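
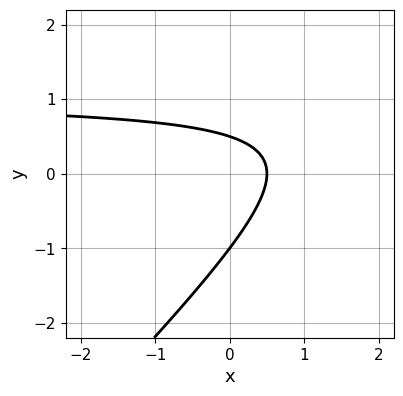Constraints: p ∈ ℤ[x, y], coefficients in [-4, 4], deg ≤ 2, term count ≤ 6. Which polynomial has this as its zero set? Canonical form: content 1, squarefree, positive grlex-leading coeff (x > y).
First, degree: a generic line meets the curve in up to 2 points, so deg p = 2.
Then, against the integer gridlines: it meets the y-axis at y = -1 (among the integer gridlines).
Finally, these observations pin down the coefficients.

2*x*y - 2*y^2 - 2*x - y + 1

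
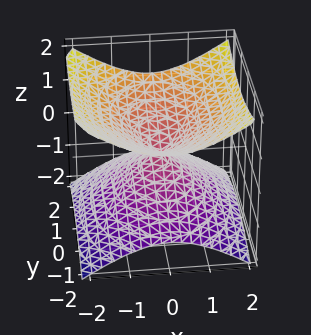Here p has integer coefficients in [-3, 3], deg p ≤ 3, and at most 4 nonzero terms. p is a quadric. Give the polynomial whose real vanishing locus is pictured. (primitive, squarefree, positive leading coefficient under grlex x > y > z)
2*x^2 + y^2 - 3*z^2

(a) deg p = 2.
(b) Symmetries: the y ↦ −y reflection is a symmetry, so y appears only in even powers; the x ↦ −x reflection is a symmetry, so x appears only in even powers; it's symmetric under z → −z, forcing even powers of z.
(c) Reading off the gridlines: it crosses the z-axis at the gridline z = 0; one x-axis crossing is at x = 0.
(d) Solving for integer coefficients yields p as stated.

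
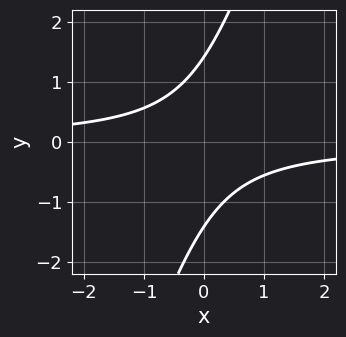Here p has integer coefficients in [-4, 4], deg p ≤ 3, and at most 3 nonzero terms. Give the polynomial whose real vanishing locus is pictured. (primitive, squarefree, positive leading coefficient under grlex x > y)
1. deg p = 2. No degree-1 curve has this shape.
2. Reading off the gridlines: it misses every integer gridline on the x-axis.
3. Together with the visible shape, these determine p as stated.

3*x*y - y^2 + 2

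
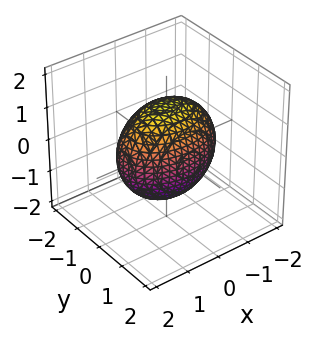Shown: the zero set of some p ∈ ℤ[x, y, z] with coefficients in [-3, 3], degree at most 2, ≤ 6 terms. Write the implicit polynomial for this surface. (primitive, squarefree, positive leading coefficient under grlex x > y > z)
1. Degree: bounded and convex; a quadric, so deg p = 2.
2. Symmetries: the z ↦ −z reflection is a symmetry, so z appears only in even powers; it's symmetric under y → −y, forcing even powers of y; it's symmetric under x → −x, forcing even powers of x.
3. From the axis intercepts and sections: the y-axis gridline crossings are at y ∈ {-1, 1}.
4. Putting this together gives p.

x^2 + 2*y^2 + z^2 - 2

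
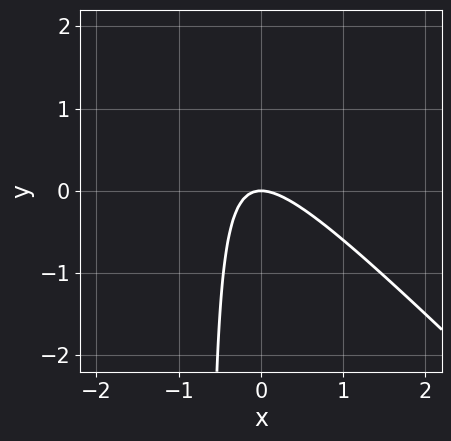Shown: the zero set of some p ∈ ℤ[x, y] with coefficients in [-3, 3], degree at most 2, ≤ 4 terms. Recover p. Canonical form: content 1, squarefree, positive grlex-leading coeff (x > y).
3*x^2 + 3*x*y + 2*y

First, the degree is 2 — the shape is more complex than any degree-1 curve.
Then, reading off the gridlines: one x-axis crossing is at x = 0; it crosses the y-axis at the gridline y = 0.
Finally, putting this together gives p.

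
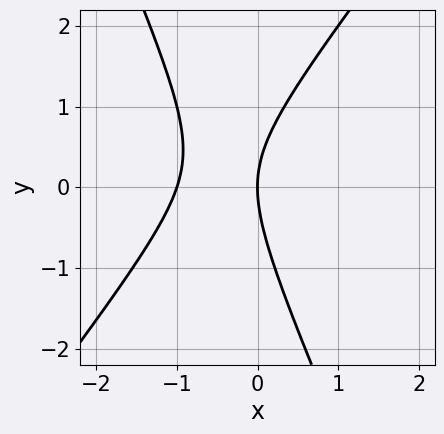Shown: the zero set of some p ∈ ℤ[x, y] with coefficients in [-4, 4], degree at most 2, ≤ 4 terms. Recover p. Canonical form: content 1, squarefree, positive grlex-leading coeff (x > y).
deg p = 2. The shape is more complex than any degree-1 curve.
From the axis intercepts and sections: it meets the y-axis at y = 0 (among the integer gridlines); the x-axis gridline crossings are at x ∈ {-1, 0}.
Assembling these constraints gives the stated polynomial.

3*x^2 - x*y - y^2 + 3*x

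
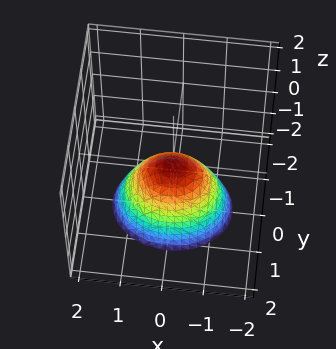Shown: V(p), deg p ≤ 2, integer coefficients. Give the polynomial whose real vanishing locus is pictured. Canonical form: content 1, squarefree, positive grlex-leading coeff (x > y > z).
First, degree: a paraboloid; a quadric, so deg p = 2.
Then, symmetries: it's symmetric under y → −y, forcing even powers of y; it's symmetric under x → −x, forcing even powers of x.
Next, from the visible intercepts: one z-axis crossing is at z = 0; it meets the x-axis at x = 0 (among the integer gridlines); one y-axis crossing is at y = 0.
Finally, the integer polynomial consistent with all of this is the stated p.

2*x^2 + 3*y^2 + 2*z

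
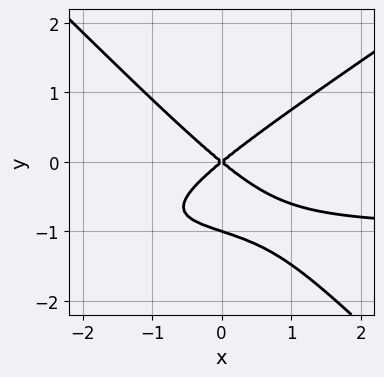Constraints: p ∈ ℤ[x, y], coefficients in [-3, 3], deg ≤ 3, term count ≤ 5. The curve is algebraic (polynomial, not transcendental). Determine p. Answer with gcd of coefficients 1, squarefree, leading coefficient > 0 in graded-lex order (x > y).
2*x^2*y - x*y^2 - 3*y^3 + 2*x^2 - 3*y^2

deg p = 3. The shape is more complex than any degree-2 curve.
From the visible intercepts: it crosses the x-axis at the gridline x = 0; among the integer gridlines, it crosses the y-axis at y ∈ {-1, 0}.
Assembling these constraints gives the stated polynomial.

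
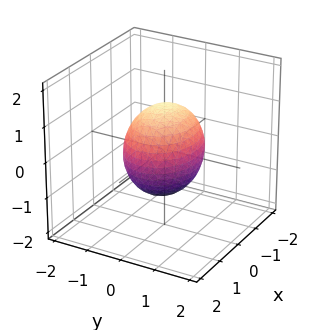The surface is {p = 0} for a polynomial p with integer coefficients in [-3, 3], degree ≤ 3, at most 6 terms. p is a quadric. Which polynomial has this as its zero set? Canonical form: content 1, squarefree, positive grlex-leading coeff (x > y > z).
2*x^2 + 3*y^2 + 2*z^2 - 3

Degree: a closed, bounded, convex surface; a quadric, so deg p = 2.
Symmetries: it's symmetric under x → −x, forcing even powers of x; it's symmetric under z → −z, forcing even powers of z; the y ↦ −y reflection is a symmetry, so y appears only in even powers.
From the visible intercepts: among the integer gridlines, it crosses the y-axis at y ∈ {-1, 1}.
Matching integer coefficients to the picture gives p.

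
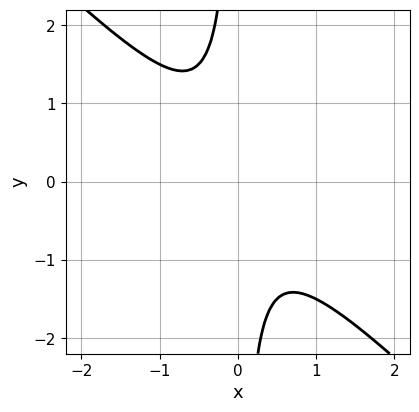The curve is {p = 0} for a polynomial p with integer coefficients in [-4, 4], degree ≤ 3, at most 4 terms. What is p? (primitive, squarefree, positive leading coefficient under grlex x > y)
1. deg p = 2.
2. Observable constraints: it misses every integer gridline on the x-axis; it misses every integer gridline on the y-axis.
3. Fitting integer coefficients to these (and the overall shape) gives p.

2*x^2 + 2*x*y + 1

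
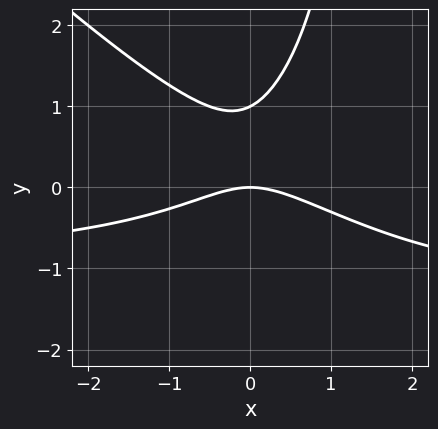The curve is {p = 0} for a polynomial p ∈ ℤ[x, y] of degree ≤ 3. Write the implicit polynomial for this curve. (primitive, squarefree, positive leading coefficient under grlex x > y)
x^2*y + x*y^2 + x^2 - 2*y^2 + 2*y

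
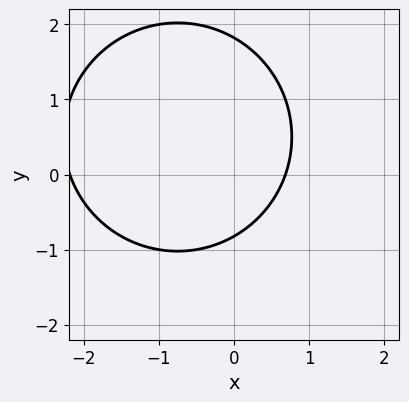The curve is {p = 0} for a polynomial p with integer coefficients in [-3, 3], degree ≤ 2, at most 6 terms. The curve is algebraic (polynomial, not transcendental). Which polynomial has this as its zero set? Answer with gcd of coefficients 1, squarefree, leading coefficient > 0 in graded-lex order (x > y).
2*x^2 + 2*y^2 + 3*x - 2*y - 3

1. Degree: the shape is more complex than any degree-1 curve, so deg p = 2.
2. The integer polynomial consistent with all of this is the stated p.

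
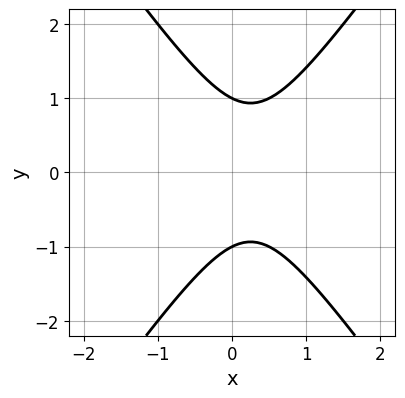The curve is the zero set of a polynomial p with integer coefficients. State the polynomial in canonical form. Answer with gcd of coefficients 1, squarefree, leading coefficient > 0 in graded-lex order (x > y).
First, degree: the shape is more complex than any degree-1 curve, so deg p = 2.
Next, symmetries: mirror symmetry y ↦ −y ⇒ only even powers of y.
Then, from the visible intercepts: it misses every integer gridline on the x-axis; the y-axis gridline crossings are at y ∈ {-1, 1}.
Finally, fitting integer coefficients to these (and the overall shape) gives p.

2*x^2 - y^2 - x + 1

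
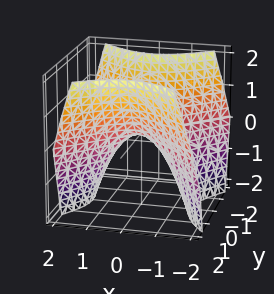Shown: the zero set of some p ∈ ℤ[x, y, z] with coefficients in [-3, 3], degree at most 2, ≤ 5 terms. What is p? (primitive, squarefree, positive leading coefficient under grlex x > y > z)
x^2 - y^2 + z

First, degree: a saddle surface; a quadric, so deg p = 2.
Next, symmetries: the x ↦ −x reflection is a symmetry, so x appears only in even powers; the y ↦ −y reflection is a symmetry, so y appears only in even powers.
Next, reading off the gridlines: one x-axis crossing is at x = 0; it meets the z-axis at z = 0 (among the integer gridlines); it meets the y-axis at y = 0 (among the integer gridlines).
Finally, the integer polynomial consistent with all of this is the stated p.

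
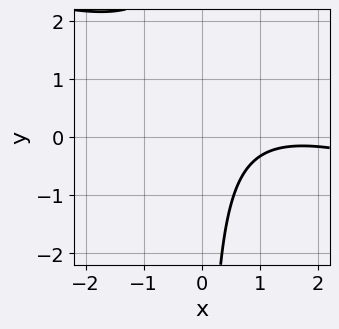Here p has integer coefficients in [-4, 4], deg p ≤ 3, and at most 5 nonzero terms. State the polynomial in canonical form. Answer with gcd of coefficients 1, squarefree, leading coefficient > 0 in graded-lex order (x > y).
x^2 + 3*x*y - 3*x + 3

First, the degree is 2 — no degree-1 curve has this shape.
Then, against the integer gridlines: the curve avoids every integer y-axis point in the box; no x-intercept at any integer in the box.
Finally, putting this together gives p.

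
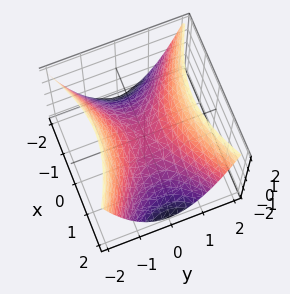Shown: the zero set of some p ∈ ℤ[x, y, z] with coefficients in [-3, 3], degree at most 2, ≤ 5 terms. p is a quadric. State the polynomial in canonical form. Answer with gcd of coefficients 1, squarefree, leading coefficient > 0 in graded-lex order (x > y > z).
x^2 - 2*y^2 + 2*z

First, deg p = 2. A hyperbolic paraboloid; a quadric.
Then, symmetries: mirror symmetry y ↦ −y ⇒ only even powers of y; the x ↦ −x reflection is a symmetry, so x appears only in even powers.
Next, observable constraints: it meets the x-axis at x = 0 (among the integer gridlines); it crosses the z-axis at the gridline z = 0; it crosses the y-axis at the gridline y = 0.
Finally, solving for integer coefficients yields p as stated.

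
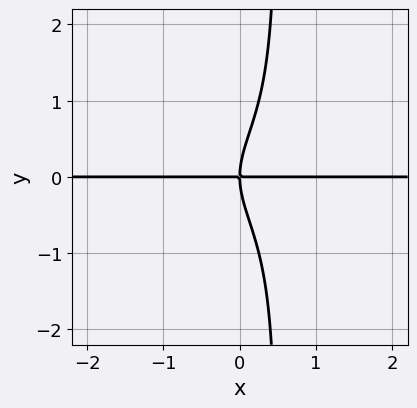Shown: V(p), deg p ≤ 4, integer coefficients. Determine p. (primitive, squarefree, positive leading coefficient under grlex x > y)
2*x*y^3 - y^3 + 2*x*y

1. Degree: the shape is more complex than any degree-3 curve, so deg p = 4.
2. From the visible intercepts: every point of the x-axis in the box is on the curve; it meets the y-axis at y = 0 (among the integer gridlines).
3. Matching integer coefficients to the picture gives p.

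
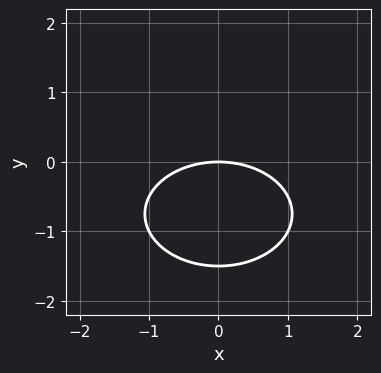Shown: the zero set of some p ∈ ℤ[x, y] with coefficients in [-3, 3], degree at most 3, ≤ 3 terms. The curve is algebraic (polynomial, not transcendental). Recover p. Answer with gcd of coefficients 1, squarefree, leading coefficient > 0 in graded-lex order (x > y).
The degree is 2 — no degree-1 curve has this shape.
Symmetries: mirror symmetry x ↦ −x ⇒ only even powers of x.
Reading off the gridlines: it crosses the y-axis at the gridline y = 0; it crosses the x-axis at the gridline x = 0.
Together with the visible shape, these determine p as stated.

x^2 + 2*y^2 + 3*y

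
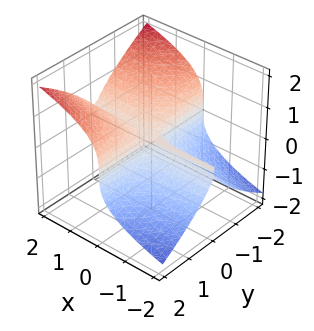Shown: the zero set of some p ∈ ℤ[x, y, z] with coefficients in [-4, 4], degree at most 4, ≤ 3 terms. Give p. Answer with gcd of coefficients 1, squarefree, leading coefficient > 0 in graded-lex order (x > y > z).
2*x*y^2 - 3*z^3 + z^2

(a) deg p = 3. No degree-2 surface has this shape.
(b) Observable constraints: every point of the x-axis in the box is on the surface; the visible y-axis segment lies entirely on the surface.
(c) The integer polynomial consistent with all of this is the stated p.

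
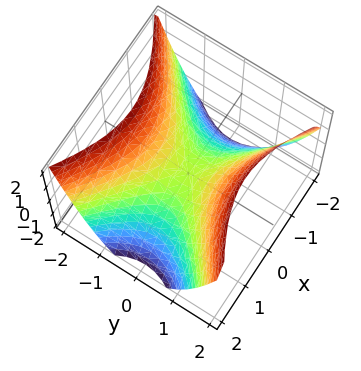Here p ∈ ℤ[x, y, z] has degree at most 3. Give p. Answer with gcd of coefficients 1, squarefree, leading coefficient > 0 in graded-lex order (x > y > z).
2*x^2 - 3*y^2 + 3*z

Degree: a saddle surface; a quadric, so deg p = 2.
Symmetries: the y ↦ −y reflection is a symmetry, so y appears only in even powers; it's symmetric under x → −x, forcing even powers of x.
Reading off the gridlines: one z-axis crossing is at z = 0; one x-axis crossing is at x = 0; one y-axis crossing is at y = 0.
Assembling these constraints gives the stated polynomial.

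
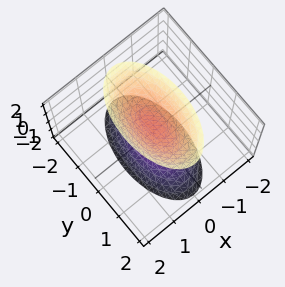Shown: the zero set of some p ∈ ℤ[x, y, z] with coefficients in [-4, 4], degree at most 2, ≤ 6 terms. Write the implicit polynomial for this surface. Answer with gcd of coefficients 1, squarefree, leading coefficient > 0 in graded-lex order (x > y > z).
3*x^2 + y^2 - z^2 + 1

First, there are 2 components.
Next, the degree is 2 — two sheets facing apart; a quadric.
Next, symmetries: mirror symmetry x ↦ −x ⇒ only even powers of x; it's symmetric under z → −z, forcing even powers of z; it's symmetric under y → −y, forcing even powers of y.
Next, against the integer gridlines: no x-intercept at any integer in the box; the surface avoids every integer y-axis point in the box; among the integer gridlines, it crosses the z-axis at z ∈ {-1, 1}.
Finally, matching integer coefficients to the picture gives p.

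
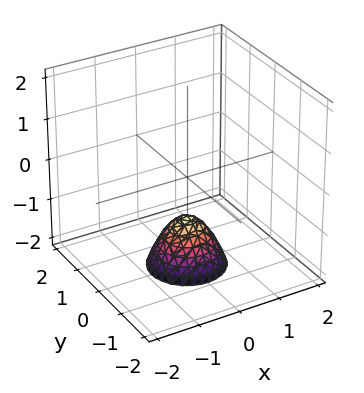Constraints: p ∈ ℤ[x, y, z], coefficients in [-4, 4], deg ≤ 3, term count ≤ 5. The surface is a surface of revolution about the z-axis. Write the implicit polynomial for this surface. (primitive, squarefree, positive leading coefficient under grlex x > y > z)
First, deg p = 2.
Next, symmetries: rotational symmetry about the z-axis ⇒ p depends on x, y only through x² + y².
Then, from the visible intercepts: one z-axis crossing is at z = -1; the surface avoids every integer y-axis point in the box; no x-intercept at any integer in the box.
Finally, the integer polynomial consistent with all of this is the stated p.

3*x^2 + 3*y^2 + 2*z + 2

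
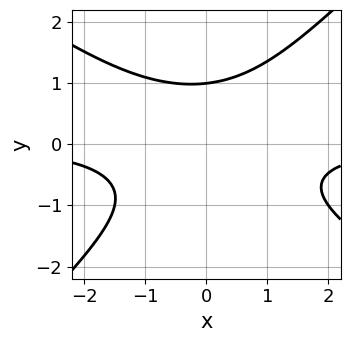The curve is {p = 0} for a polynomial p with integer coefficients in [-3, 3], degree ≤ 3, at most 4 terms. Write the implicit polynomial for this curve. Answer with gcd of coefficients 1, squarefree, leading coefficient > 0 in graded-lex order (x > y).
2*x^2*y + x*y^2 - 3*y^3 + 3

First, degree: a generic line meets the curve in up to 3 points, so deg p = 3.
Next, from the visible intercepts: it crosses the y-axis at the gridline y = 1; it misses every integer gridline on the x-axis.
Finally, solving for integer coefficients yields p as stated.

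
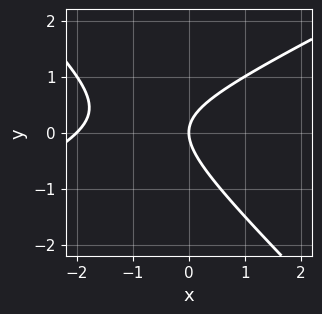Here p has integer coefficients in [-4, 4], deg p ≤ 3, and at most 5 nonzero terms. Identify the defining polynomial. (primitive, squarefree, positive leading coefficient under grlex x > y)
First, degree: a generic line meets the curve in up to 2 points, so deg p = 2.
Then, from the visible intercepts: it meets the y-axis at y = 0 (among the integer gridlines); among the integer gridlines, it crosses the x-axis at x ∈ {-2, 0}.
Finally, assembling these constraints gives the stated polynomial.

x^2 - x*y - 2*y^2 + 2*x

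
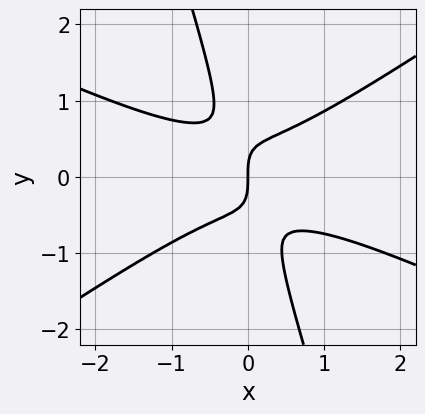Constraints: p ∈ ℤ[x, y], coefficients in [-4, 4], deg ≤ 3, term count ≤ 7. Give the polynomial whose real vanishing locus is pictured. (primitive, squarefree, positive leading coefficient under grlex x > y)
x^3 + x^2*y - 3*x*y^2 - y^3 + x

(a) deg p = 3.
(b) Checking where it meets the axes: it meets the y-axis at y = 0 (among the integer gridlines); it crosses the x-axis at the gridline x = 0.
(c) The integer polynomial consistent with all of this is the stated p.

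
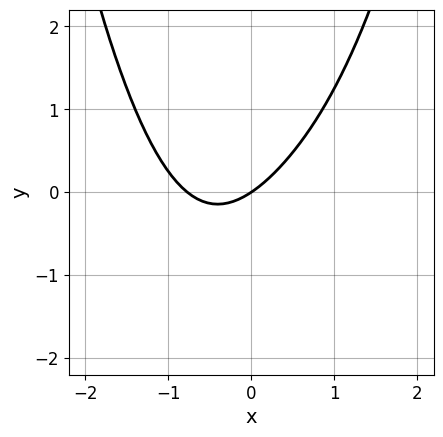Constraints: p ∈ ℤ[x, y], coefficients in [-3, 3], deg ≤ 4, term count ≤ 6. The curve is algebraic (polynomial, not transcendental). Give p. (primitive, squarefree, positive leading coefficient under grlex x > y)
(a) Degree: a generic line meets the curve in up to 4 points, so deg p = 4.
(b) From the axis intercepts and sections: it meets the y-axis at y = 0 (among the integer gridlines); it meets the x-axis at x = 0 (among the integer gridlines).
(c) Fitting integer coefficients to these (and the overall shape) gives p.

x^4 - x^2*y + 2*x^2 + 2*x - 3*y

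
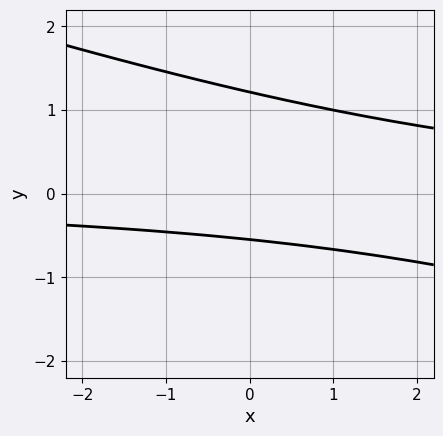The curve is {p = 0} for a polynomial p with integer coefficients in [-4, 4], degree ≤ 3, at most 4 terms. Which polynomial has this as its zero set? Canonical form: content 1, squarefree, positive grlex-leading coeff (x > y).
x*y + 3*y^2 - 2*y - 2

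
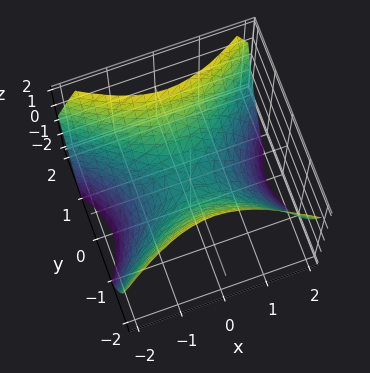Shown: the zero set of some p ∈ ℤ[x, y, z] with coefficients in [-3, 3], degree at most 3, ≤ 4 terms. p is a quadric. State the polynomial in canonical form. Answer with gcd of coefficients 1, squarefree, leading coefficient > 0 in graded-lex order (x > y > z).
First, deg p = 2. A saddle surface; a quadric.
Next, symmetries: the y ↦ −y reflection is a symmetry, so y appears only in even powers; it's symmetric under x → −x, forcing even powers of x.
Next, reading off the gridlines: one x-axis crossing is at x = 0; one z-axis crossing is at z = 0; one y-axis crossing is at y = 0.
Finally, fitting integer coefficients to these (and the overall shape) gives p.

2*x^2 - 3*y^2 + 3*z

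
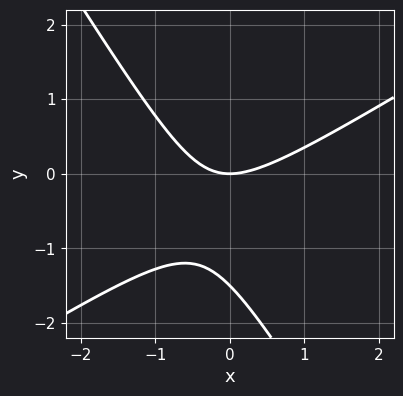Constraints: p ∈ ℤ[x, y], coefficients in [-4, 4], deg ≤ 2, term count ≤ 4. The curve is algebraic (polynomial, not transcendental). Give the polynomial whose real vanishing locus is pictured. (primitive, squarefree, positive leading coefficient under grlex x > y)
2*x^2 - 2*x*y - 2*y^2 - 3*y

1. deg p = 2. A generic line meets the curve in up to 2 points.
2. Observable constraints: it crosses the x-axis at the gridline x = 0; one y-axis crossing is at y = 0.
3. The integer polynomial consistent with all of this is the stated p.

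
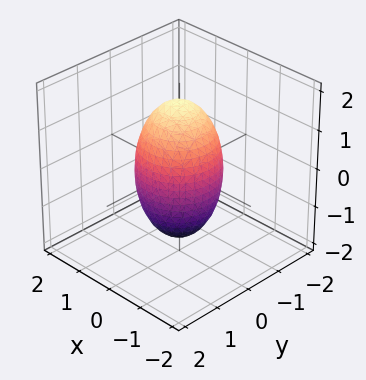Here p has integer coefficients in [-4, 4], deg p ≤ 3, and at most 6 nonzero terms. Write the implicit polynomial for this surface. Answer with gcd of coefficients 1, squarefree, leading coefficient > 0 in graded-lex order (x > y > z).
3*x^2 + 3*y^2 + z^2 - 3

1. The degree is 2 — a closed, bounded, convex surface; a quadric.
2. Symmetries: the surface is invariant under rotation about z: p = q(x² + y², z); the z ↦ −z reflection is a symmetry, so z appears only in even powers.
3. Reading off the gridlines: a circular section at z = 0 has radius exactly 1; the x-axis gridline crossings are at x ∈ {-1, 1}; among the integer gridlines, it crosses the y-axis at y ∈ {-1, 1}.
4. Putting this together gives p.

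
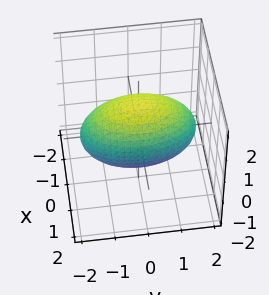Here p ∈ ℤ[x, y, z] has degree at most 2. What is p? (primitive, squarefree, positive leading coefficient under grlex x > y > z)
3*x^2 + y^2 + 2*z^2 - 3

1. Degree: a closed, bounded, convex surface; a quadric, so deg p = 2.
2. Symmetries: mirror symmetry y ↦ −y ⇒ only even powers of y; it's symmetric under z → −z, forcing even powers of z; it's symmetric under x → −x, forcing even powers of x.
3. Reading off the gridlines: the x-axis gridline crossings are at x ∈ {-1, 1}.
4. The integer polynomial consistent with all of this is the stated p.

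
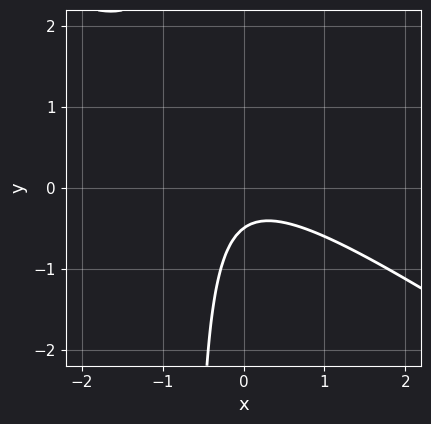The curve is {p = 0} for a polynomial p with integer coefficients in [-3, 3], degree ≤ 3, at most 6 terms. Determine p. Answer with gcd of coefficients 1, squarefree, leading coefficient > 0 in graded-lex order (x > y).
2*x^2 + 3*x*y + 2*y + 1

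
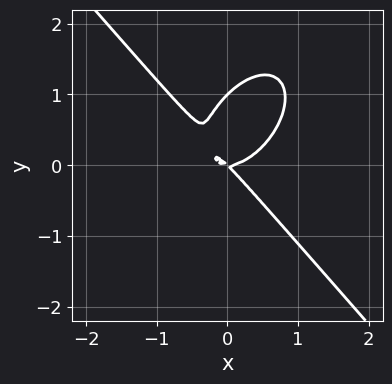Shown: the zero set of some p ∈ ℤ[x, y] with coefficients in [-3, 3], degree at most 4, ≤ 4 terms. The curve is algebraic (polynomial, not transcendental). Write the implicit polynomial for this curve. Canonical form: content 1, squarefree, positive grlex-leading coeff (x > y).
3*x^3 + 2*y^3 - 2*x*y - 2*y^2

deg p = 3. The shape is more complex than any degree-2 curve.
Reading off the gridlines: the y-axis gridline crossings are at y ∈ {0, 1}; it crosses the x-axis at the gridline x = 0.
Putting this together gives p.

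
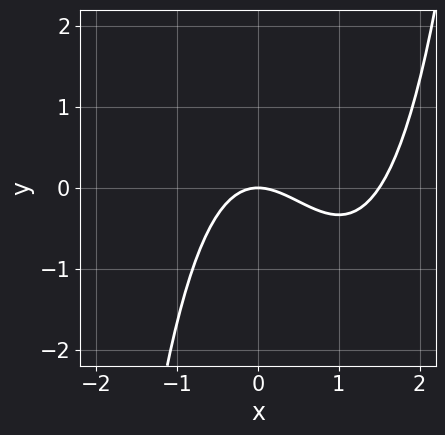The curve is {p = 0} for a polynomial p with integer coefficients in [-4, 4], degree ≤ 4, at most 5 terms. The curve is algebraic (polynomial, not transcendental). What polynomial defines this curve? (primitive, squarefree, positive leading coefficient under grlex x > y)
2*x^3 - 3*x^2 - 3*y

1. deg p = 3. No degree-2 curve has this shape.
2. Reading off the gridlines: one y-axis crossing is at y = 0; it meets the x-axis at x = 0 (among the integer gridlines).
3. Solving for integer coefficients yields p as stated.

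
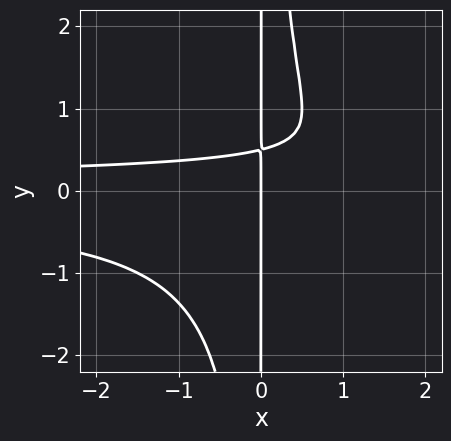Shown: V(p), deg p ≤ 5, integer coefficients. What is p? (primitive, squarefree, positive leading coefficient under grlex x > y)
2*x^2*y^2 - 2*x*y + x

The degree is 4 — a generic line meets the curve in up to 4 points.
From the axis intercepts and sections: it crosses the x-axis at the gridline x = 0; every point of the y-axis in the box is on the curve.
The integer polynomial consistent with all of this is the stated p.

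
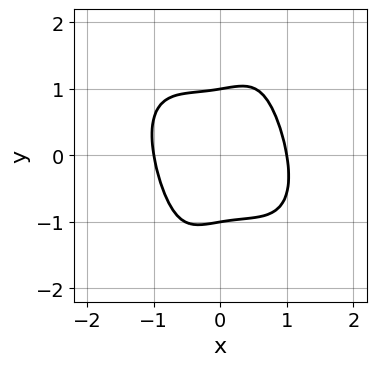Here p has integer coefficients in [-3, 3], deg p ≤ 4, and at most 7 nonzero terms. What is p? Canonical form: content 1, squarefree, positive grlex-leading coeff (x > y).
3*x^4 + 2*x^3*y - x*y^3 + 3*y^2 - 3

The degree is 4 — the shape is more complex than any degree-3 curve.
From the axis intercepts and sections: the y-axis gridline crossings are at y ∈ {-1, 1}; the x-axis gridline crossings are at x ∈ {-1, 1}.
The integer polynomial consistent with all of this is the stated p.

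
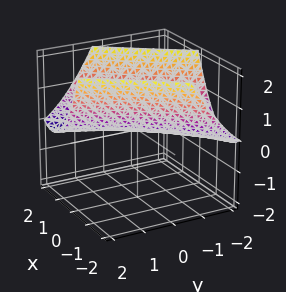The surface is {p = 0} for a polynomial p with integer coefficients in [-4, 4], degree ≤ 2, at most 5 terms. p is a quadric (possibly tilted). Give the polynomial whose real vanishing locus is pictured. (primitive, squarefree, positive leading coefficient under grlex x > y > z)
Degree: the shape is more complex than any degree-1 surface, so deg p = 2.
Checking where it meets the axes: it meets the y-axis at y = 0 (among the integer gridlines); one x-axis crossing is at x = 0.
Together with the visible shape, these determine p as stated.

2*x^2 - 3*x*y + y^2 - 3*z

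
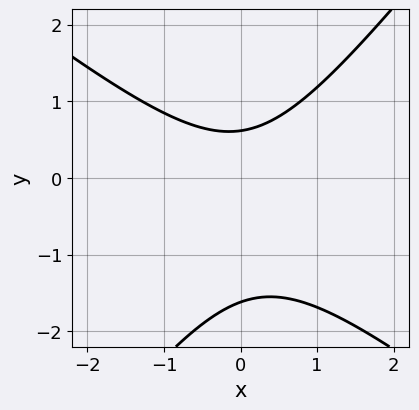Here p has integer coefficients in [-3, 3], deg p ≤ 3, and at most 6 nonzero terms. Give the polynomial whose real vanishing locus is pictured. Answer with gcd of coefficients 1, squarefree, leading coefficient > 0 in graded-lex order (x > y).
2*x^2 + x*y - 2*y^2 - 2*y + 2

(a) deg p = 2.
(b) From the axis intercepts and sections: it misses every integer gridline on the x-axis.
(c) Putting this together gives p.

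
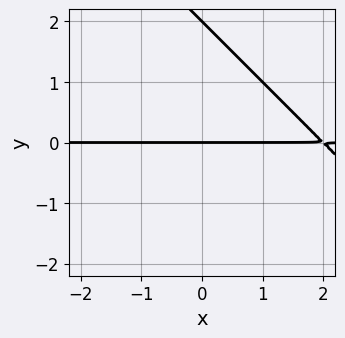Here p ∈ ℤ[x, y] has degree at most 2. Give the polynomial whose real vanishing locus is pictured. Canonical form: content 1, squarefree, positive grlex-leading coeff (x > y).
x*y + y^2 - 2*y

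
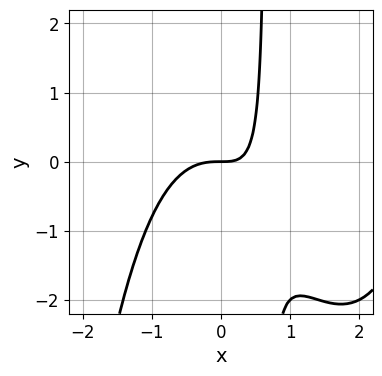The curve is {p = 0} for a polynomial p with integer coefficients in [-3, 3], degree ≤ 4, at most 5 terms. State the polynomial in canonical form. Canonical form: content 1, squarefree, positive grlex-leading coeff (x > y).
First, the degree is 4 — no degree-3 curve has this shape.
Next, checking where it meets the axes: one y-axis crossing is at y = 0; one x-axis crossing is at x = 0.
Finally, fitting integer coefficients to these (and the overall shape) gives p.

x^4 - 3*x^3 - 3*x*y + 2*y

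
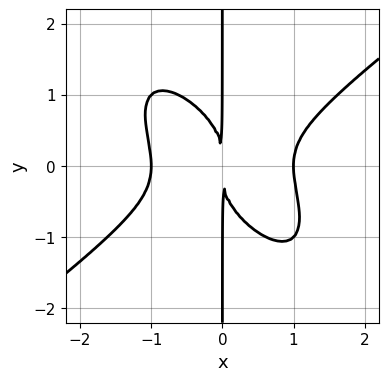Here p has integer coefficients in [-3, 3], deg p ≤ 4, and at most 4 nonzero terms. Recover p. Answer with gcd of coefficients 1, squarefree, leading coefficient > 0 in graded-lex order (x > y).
x^4 - x^2*y^2 - x*y^3 - x^2

1. The degree is 4 — the shape is more complex than any degree-3 curve.
2. From the visible intercepts: the visible y-axis segment lies entirely on the curve; among the integer gridlines, it crosses the x-axis at x ∈ {-1, 1}.
3. Assembling these constraints gives the stated polynomial.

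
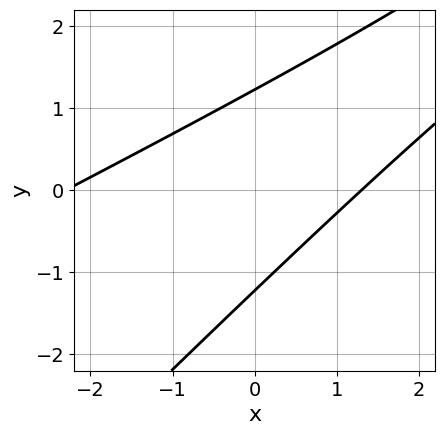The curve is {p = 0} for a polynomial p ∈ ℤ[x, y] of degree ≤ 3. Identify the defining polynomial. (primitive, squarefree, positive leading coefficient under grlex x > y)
x^2 - 3*x*y + 2*y^2 + x - 3

1. The degree is 2 — no degree-1 curve has this shape.
2. Solving for integer coefficients yields p as stated.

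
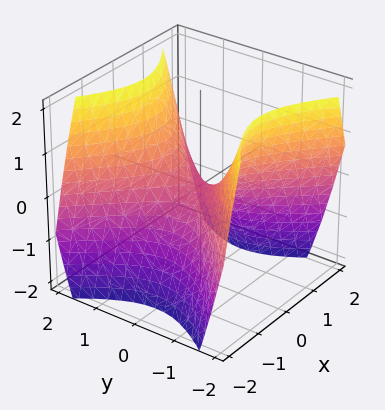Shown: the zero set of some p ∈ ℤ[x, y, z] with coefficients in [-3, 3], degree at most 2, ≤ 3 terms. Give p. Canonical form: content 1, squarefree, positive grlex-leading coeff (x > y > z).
(a) Degree: a hyperbolic paraboloid; a quadric, so deg p = 2.
(b) Symmetries: mirror symmetry y ↦ −y ⇒ only even powers of y; it's symmetric under x → −x, forcing even powers of x.
(c) Checking where it meets the axes: it meets the z-axis at z = 0 (among the integer gridlines); one x-axis crossing is at x = 0.
(d) Solving for integer coefficients yields p as stated.

x^2 - y^2 + z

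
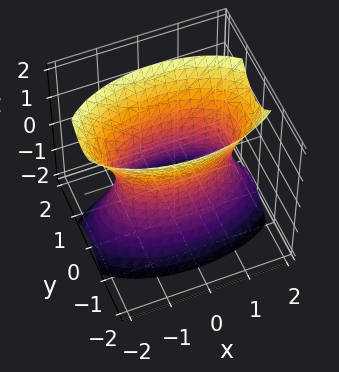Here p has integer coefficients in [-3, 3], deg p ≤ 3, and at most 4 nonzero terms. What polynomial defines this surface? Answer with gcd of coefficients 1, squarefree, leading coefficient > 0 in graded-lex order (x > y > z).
x^2 + 3*y^2 - z^2 - 2

1. The degree is 2 — an hourglass — one-sheet hyperboloid; a quadric.
2. Symmetries: the y ↦ −y reflection is a symmetry, so y appears only in even powers; mirror symmetry x ↦ −x ⇒ only even powers of x; it's symmetric under z → −z, forcing even powers of z.
3. Reading off the gridlines: it misses every integer gridline on the z-axis.
4. Assembling these constraints gives the stated polynomial.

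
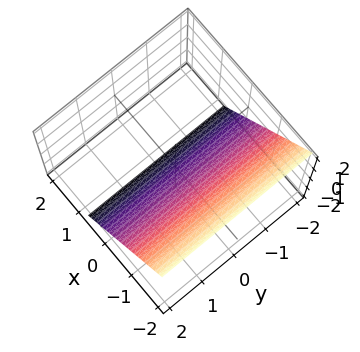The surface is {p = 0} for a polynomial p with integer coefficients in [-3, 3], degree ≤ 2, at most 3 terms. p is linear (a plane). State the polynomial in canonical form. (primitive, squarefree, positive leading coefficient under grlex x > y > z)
1. Degree: the surface is flat (a plane), so deg p = 1.
2. Observable constraints: no y-intercept at any integer in the box; one z-axis crossing is at z = -1.
3. Putting this together gives p.

3*x + 2*z + 2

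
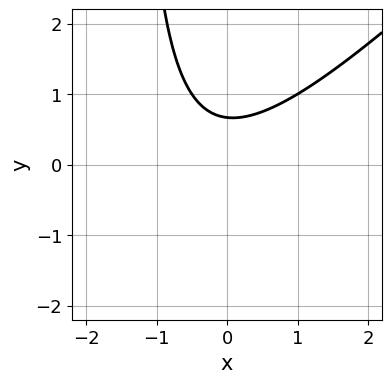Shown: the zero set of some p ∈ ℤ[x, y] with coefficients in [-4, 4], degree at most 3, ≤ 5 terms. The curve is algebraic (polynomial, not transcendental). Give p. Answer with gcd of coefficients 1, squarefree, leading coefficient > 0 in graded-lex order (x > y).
2*x^2 - 2*x*y + x - 3*y + 2

First, deg p = 2.
Next, checking where it meets the axes: no x-intercept at any integer in the box.
Finally, assembling these constraints gives the stated polynomial.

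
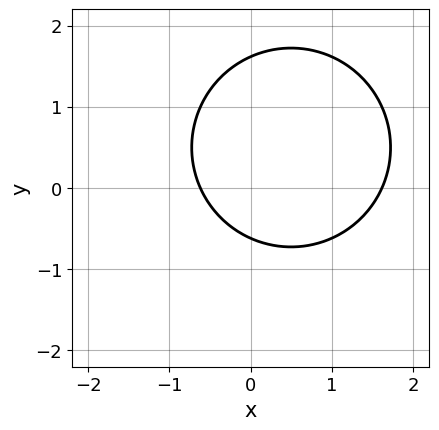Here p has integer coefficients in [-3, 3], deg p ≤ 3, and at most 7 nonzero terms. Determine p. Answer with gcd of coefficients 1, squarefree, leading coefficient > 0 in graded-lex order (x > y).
First, degree: the shape is more complex than any degree-1 curve, so deg p = 2.
Finally, putting this together gives p.

x^2 + y^2 - x - y - 1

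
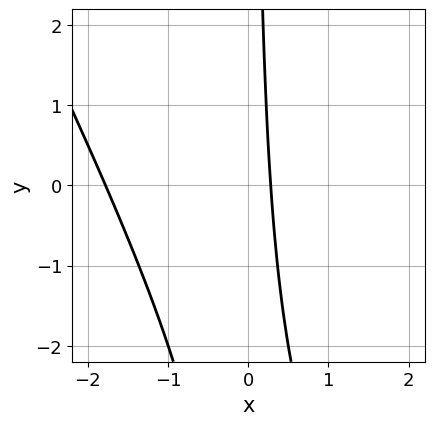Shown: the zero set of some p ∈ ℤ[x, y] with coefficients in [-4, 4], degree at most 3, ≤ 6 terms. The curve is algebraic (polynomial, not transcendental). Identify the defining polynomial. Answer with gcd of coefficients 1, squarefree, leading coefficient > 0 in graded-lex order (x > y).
1. The degree is 2 — no degree-1 curve has this shape.
2. Against the integer gridlines: it misses every integer gridline on the y-axis.
3. The integer polynomial consistent with all of this is the stated p.

2*x^2 + x*y + 3*x - 1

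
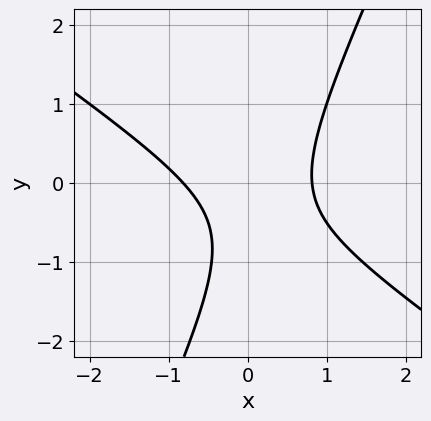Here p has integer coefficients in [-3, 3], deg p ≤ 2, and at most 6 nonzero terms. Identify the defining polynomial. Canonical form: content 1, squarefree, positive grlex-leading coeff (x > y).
3*x^2 + 3*x*y - 2*y^2 - 2*y - 2

First, the degree is 2 — a generic line meets the curve in up to 2 points.
Then, against the integer gridlines: no y-intercept at any integer in the box.
Finally, these observations pin down the coefficients.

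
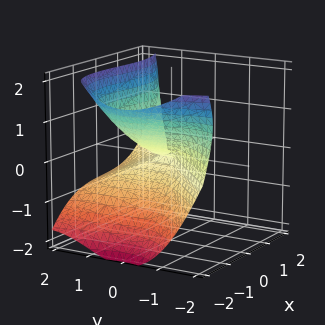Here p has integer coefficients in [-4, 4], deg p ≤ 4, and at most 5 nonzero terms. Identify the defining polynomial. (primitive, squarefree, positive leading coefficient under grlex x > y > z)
x^3 - y^3 - 2*y^2*z - x*z + 3*z^2

Degree: the shape is more complex than any degree-2 surface, so deg p = 3.
Against the integer gridlines: one y-axis crossing is at y = 0; one z-axis crossing is at z = 0.
Solving for integer coefficients yields p as stated.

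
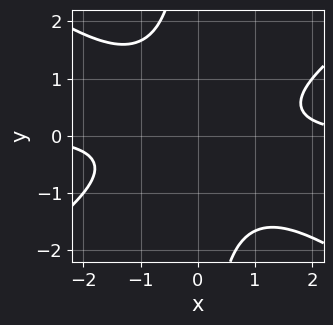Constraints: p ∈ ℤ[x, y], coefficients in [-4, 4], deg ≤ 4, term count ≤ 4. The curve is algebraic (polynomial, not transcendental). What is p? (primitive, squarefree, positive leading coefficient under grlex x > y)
x^3*y - 2*x*y^3 - 2*y^2 - 2

1. Degree: no degree-3 curve has this shape, so deg p = 4.
2. Reading off the gridlines: no x-intercept at any integer in the box; the curve avoids every integer y-axis point in the box.
3. Matching integer coefficients to the picture gives p.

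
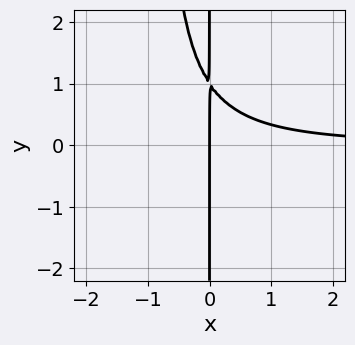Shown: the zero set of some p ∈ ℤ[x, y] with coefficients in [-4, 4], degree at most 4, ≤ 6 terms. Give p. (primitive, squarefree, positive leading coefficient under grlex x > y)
x^3*y + 3*x^2*y + 2*x*y - 2*x

First, deg p = 4.
Then, reading off the gridlines: it meets the x-axis at x = 0 (among the integer gridlines); every point of the y-axis in the box is on the curve.
Finally, the integer polynomial consistent with all of this is the stated p.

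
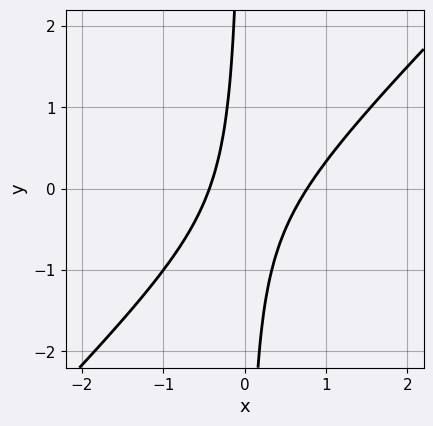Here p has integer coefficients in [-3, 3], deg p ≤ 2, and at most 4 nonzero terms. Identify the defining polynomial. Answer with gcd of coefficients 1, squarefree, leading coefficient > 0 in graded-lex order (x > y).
3*x^2 - 3*x*y - x - 1

1. Degree: the shape is more complex than any degree-1 curve, so deg p = 2.
2. From the axis intercepts and sections: it misses every integer gridline on the y-axis.
3. Matching integer coefficients to the picture gives p.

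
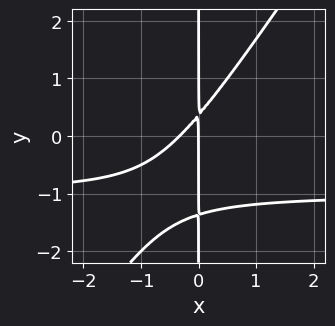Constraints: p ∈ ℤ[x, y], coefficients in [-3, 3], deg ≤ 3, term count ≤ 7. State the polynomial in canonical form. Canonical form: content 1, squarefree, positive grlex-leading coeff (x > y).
deg p = 3. No degree-2 curve has this shape.
From the visible intercepts: the visible y-axis segment lies entirely on the curve; it meets the x-axis at x = 0 (among the integer gridlines).
The integer polynomial consistent with all of this is the stated p.

3*x^2*y - 2*x*y^2 + 3*x^2 - 2*x*y + x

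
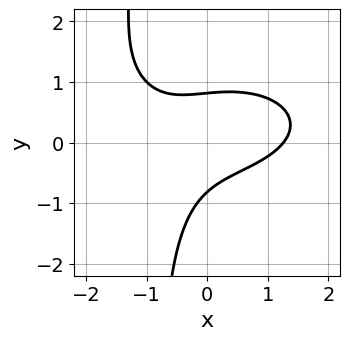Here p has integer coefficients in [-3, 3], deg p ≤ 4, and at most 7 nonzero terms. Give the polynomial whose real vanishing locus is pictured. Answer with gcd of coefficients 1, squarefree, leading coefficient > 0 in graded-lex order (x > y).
1. Degree: a generic line meets the curve in up to 3 points, so deg p = 3.
2. Solving for integer coefficients yields p as stated.

x^3 + 3*x*y^2 - 3*x*y + 3*y^2 - 2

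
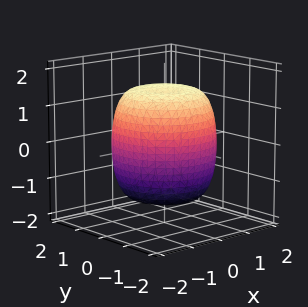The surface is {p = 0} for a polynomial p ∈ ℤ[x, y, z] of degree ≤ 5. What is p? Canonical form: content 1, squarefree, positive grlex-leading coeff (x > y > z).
(a) deg p = 4. No degree-3 surface has this shape.
(b) Symmetries: rotational symmetry about the z-axis ⇒ p depends on x, y only through x² + y².
(c) Against the integer gridlines: a circular section at z = 0 has radius between 1 and 2.
(d) Putting this together gives p.

x^4 + 2*x^2*y^2 + y^4 - x^2 - y^2 + z^2 - 2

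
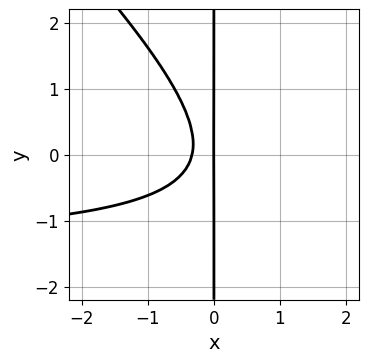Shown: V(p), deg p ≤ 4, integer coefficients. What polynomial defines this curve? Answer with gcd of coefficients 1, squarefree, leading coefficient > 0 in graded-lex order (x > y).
(a) Degree: the shape is more complex than any degree-2 curve, so deg p = 3.
(b) Against the integer gridlines: it meets the x-axis at x = 0 (among the integer gridlines); every point of the y-axis in the box is on the curve.
(c) Matching integer coefficients to the picture gives p.

2*x^2*y + 2*x*y^2 + 3*x^2 + x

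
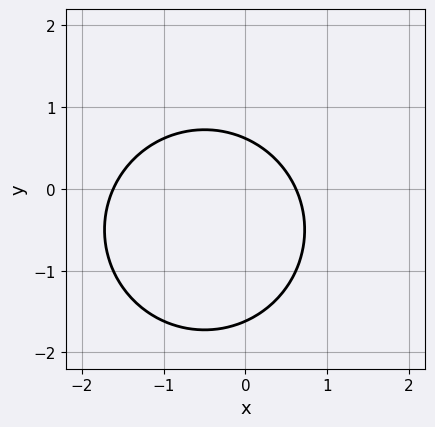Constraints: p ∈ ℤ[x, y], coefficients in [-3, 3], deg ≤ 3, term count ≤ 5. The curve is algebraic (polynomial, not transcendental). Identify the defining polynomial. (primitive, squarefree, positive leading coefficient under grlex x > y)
x^2 + y^2 + x + y - 1

1. Degree: the shape is more complex than any degree-1 curve, so deg p = 2.
2. The integer polynomial consistent with all of this is the stated p.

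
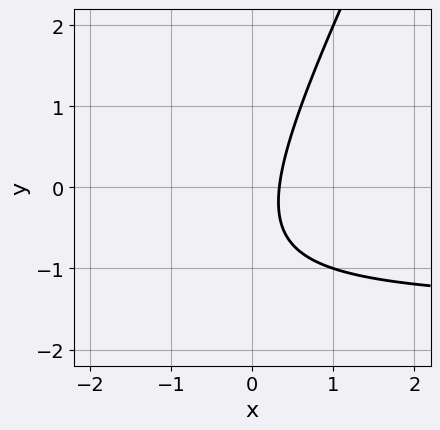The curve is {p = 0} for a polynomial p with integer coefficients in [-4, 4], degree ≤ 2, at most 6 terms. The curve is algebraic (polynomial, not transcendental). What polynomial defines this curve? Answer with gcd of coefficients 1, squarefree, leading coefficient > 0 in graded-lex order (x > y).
2*x*y - y^2 + 3*x - y - 1

(a) deg p = 2.
(b) Observable constraints: the curve avoids every integer y-axis point in the box.
(c) The integer polynomial consistent with all of this is the stated p.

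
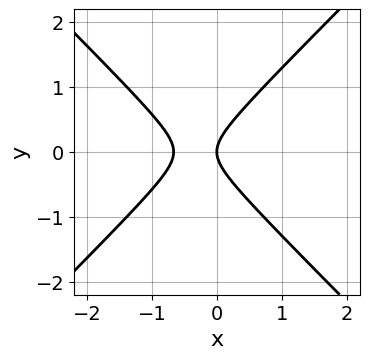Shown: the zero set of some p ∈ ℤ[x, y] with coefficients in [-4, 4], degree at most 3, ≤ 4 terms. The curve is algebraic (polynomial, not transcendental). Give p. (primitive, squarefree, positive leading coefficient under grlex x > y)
3*x^2 - 3*y^2 + 2*x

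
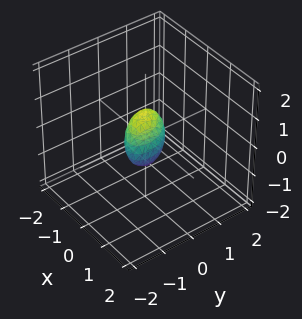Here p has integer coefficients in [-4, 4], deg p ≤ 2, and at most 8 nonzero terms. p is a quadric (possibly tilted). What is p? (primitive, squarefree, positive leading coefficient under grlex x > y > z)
First, deg p = 2. A generic line meets the surface in up to 2 points.
Finally, matching integer coefficients to the picture gives p.

3*x^2 + 2*x*y + 2*x*z + 2*y^2 + 3*z^2 - 1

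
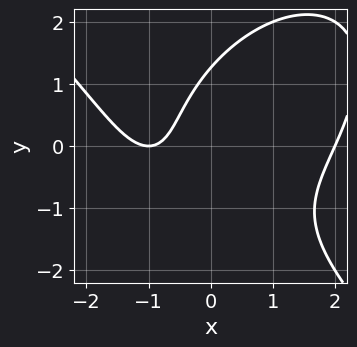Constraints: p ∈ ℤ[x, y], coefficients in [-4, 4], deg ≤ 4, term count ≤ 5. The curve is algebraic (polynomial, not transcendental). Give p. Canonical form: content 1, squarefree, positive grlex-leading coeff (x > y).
x^3 + y^3 - 2*x*y - 3*x - 2

1. The degree is 3 — the shape is more complex than any degree-2 curve.
2. From the axis intercepts and sections: the x-axis gridline crossings are at x ∈ {-1, 2}.
3. Together with the visible shape, these determine p as stated.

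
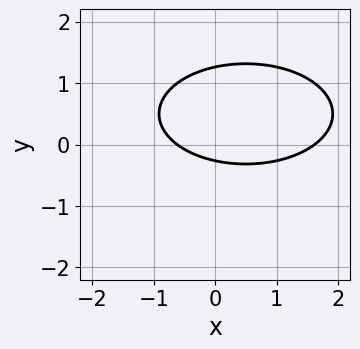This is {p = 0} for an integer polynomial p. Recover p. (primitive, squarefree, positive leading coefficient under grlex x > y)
x^2 + 3*y^2 - x - 3*y - 1

First, deg p = 2. The shape is more complex than any degree-1 curve.
Finally, putting this together gives p.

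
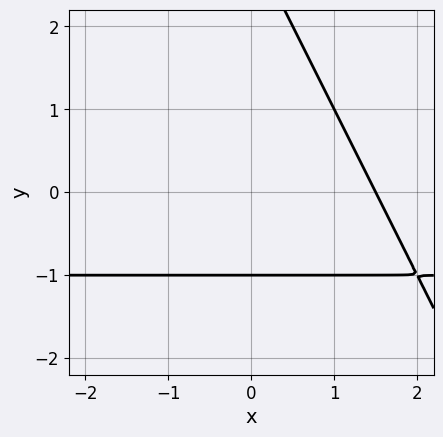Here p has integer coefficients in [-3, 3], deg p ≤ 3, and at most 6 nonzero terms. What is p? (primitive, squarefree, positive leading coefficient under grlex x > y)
deg p = 2.
From the axis intercepts and sections: it meets the y-axis at y = -1 (among the integer gridlines).
The integer polynomial consistent with all of this is the stated p.

2*x*y + y^2 + 2*x - 2*y - 3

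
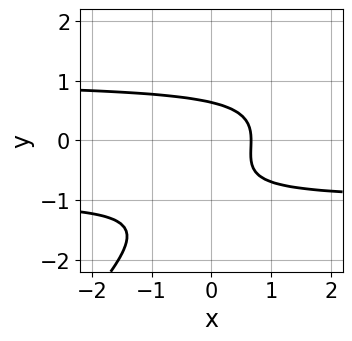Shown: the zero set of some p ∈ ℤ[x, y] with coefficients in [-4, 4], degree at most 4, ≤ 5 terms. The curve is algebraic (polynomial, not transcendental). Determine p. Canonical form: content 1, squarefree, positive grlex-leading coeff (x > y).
3*x*y^2 - 3*y^3 - 3*y^2 - 3*x + 2

First, deg p = 3.
Finally, matching integer coefficients to the picture gives p.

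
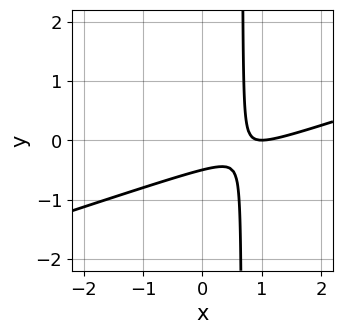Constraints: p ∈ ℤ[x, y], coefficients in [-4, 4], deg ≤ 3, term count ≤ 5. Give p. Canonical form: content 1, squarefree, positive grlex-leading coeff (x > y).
Degree: the shape is more complex than any degree-1 curve, so deg p = 2.
Reading off the gridlines: one x-axis crossing is at x = 1.
Together with the visible shape, these determine p as stated.

x^2 - 3*x*y - 2*x + 2*y + 1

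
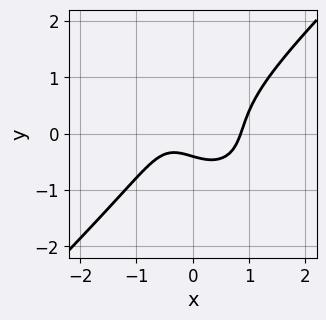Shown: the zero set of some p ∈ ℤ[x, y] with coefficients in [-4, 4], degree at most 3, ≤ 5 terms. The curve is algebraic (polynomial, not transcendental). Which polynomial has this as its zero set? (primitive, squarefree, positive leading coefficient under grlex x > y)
First, the degree is 3 — the shape is more complex than any degree-2 curve.
Finally, solving for integer coefficients yields p as stated.

3*x^3 - 3*y^3 - x - 2*y - 1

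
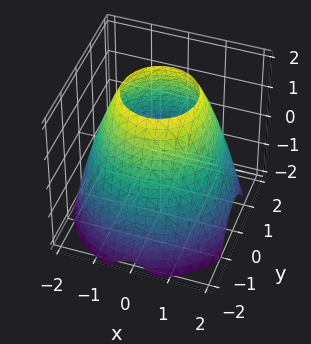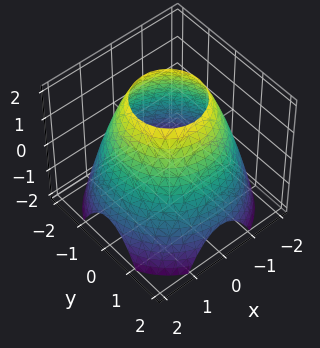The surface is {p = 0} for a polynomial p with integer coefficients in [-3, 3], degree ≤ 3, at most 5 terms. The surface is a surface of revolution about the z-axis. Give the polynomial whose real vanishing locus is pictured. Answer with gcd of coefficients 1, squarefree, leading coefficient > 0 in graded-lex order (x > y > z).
x^2 + y^2 + z - 3

1. The degree is 2 — a generic line meets the surface in up to 2 points.
2. By symmetry, the surface is invariant under rotation about z: p = q(x² + y², z).
3. Observable constraints: it misses every integer gridline on the z-axis; a circular section at z = 0 has radius between 1 and 2.
4. Putting this together gives p.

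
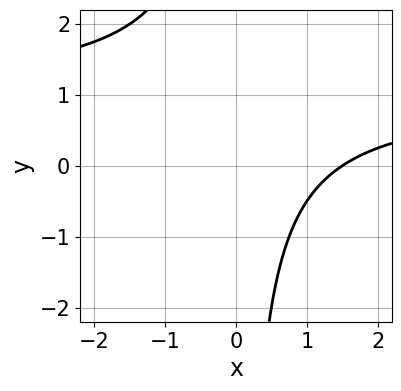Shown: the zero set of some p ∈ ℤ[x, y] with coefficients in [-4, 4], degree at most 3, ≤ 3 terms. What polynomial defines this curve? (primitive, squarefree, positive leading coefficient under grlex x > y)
2*x*y - 2*x + 3

(a) The degree is 2 — no degree-1 curve has this shape.
(b) From the axis intercepts and sections: the curve avoids every integer y-axis point in the box.
(c) Fitting integer coefficients to these (and the overall shape) gives p.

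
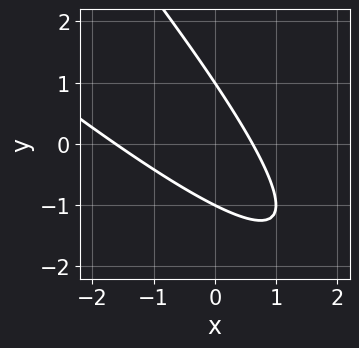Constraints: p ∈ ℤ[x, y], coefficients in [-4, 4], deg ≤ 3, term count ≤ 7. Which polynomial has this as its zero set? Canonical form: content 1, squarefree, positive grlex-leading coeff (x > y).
x^2 + 2*x*y + y^2 + x - 1

Degree: the shape is more complex than any degree-1 curve, so deg p = 2.
From the axis intercepts and sections: the y-axis gridline crossings are at y ∈ {-1, 1}.
Matching integer coefficients to the picture gives p.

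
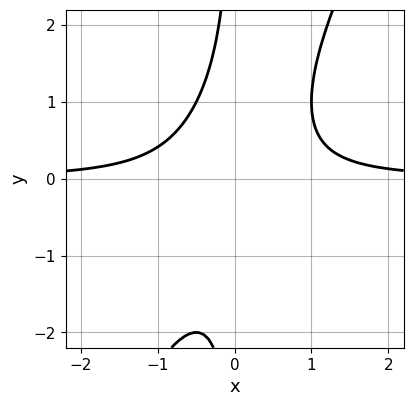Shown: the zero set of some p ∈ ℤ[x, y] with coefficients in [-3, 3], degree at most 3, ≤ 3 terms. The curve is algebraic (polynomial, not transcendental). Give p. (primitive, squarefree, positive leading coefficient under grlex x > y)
(a) Degree: the shape is more complex than any degree-2 curve, so deg p = 3.
(b) From the visible intercepts: the curve avoids every integer y-axis point in the box; no x-intercept at any integer in the box.
(c) Together with the visible shape, these determine p as stated.

2*x^2*y - x*y^2 - 1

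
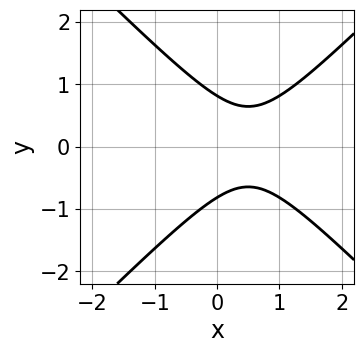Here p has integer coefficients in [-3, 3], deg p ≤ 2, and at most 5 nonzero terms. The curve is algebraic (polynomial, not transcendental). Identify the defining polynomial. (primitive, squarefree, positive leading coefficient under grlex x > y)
1. deg p = 2. The shape is more complex than any degree-1 curve.
2. Symmetries: mirror symmetry y ↦ −y ⇒ only even powers of y.
3. Observable constraints: no x-intercept at any integer in the box.
4. Putting this together gives p.

3*x^2 - 3*y^2 - 3*x + 2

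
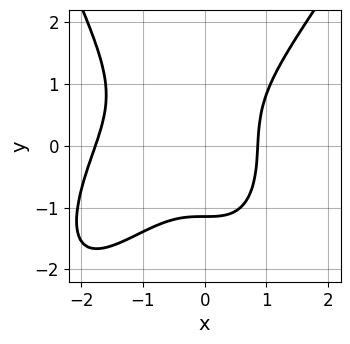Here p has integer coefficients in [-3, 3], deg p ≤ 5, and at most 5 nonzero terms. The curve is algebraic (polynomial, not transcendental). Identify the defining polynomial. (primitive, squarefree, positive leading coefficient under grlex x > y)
2*x^4 - x^3*y + 3*x^3 - 2*y^3 - 3

The degree is 4 — the shape is more complex than any degree-3 curve.
Matching integer coefficients to the picture gives p.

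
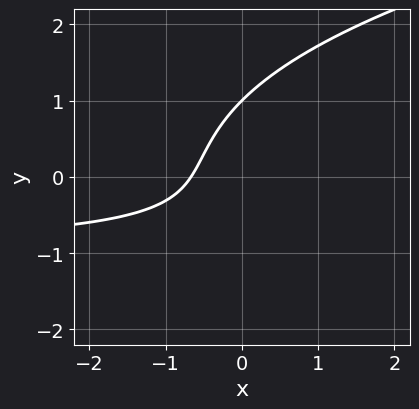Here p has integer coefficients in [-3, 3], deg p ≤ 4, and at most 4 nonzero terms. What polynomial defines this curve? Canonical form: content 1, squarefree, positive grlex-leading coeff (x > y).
2*y^3 - 3*x*y - 3*x - 2

(a) The degree is 3 — a generic line meets the curve in up to 3 points.
(b) Against the integer gridlines: it crosses the y-axis at the gridline y = 1.
(c) Fitting integer coefficients to these (and the overall shape) gives p.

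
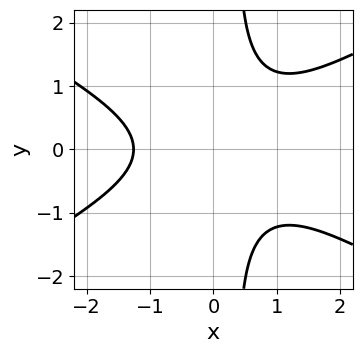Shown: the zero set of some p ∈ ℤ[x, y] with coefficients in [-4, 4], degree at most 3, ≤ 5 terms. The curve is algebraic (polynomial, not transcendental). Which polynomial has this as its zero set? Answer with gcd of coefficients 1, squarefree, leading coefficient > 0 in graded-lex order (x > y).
x^3 - 3*x*y^2 + y^2 + 2

(a) The degree is 3 — no degree-2 curve has this shape.
(b) Symmetries: mirror symmetry y ↦ −y ⇒ only even powers of y.
(c) Checking where it meets the axes: no y-intercept at any integer in the box.
(d) Matching integer coefficients to the picture gives p.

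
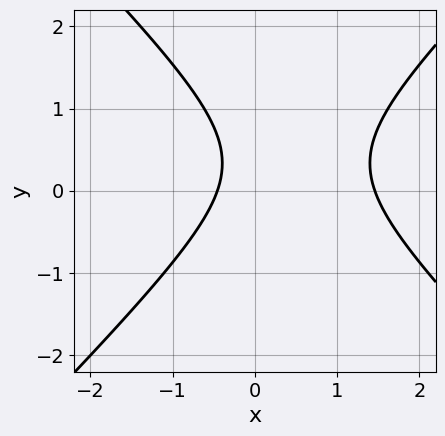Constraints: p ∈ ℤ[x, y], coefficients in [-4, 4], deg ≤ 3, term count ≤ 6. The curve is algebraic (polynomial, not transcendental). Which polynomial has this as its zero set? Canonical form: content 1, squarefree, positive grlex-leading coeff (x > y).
3*x^2 - 3*y^2 - 3*x + 2*y - 2

deg p = 2. The shape is more complex than any degree-1 curve.
Reading off the gridlines: the curve avoids every integer y-axis point in the box.
Solving for integer coefficients yields p as stated.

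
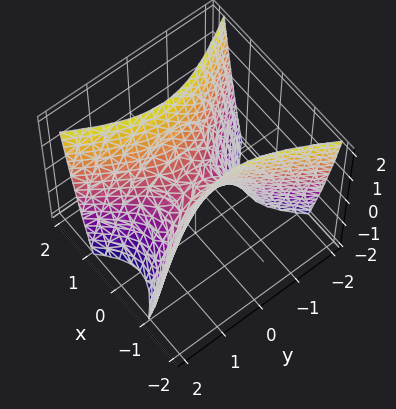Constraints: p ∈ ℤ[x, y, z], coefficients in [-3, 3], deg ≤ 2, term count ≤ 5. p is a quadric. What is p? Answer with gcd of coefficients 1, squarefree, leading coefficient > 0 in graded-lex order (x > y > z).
2*x^2 - y^2 - z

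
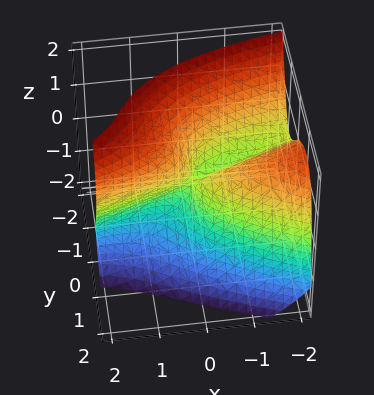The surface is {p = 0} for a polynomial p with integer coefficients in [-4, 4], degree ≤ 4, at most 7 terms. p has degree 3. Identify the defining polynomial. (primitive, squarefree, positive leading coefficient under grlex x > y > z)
3*y^3 + z^3 - x^2 + 3*x*y - 2*x*z

First, degree: a generic line meets the surface in up to 3 points, so deg p = 3.
Next, checking where it meets the axes: it crosses the z-axis at the gridline z = 0; it meets the x-axis at x = 0 (among the integer gridlines).
Finally, putting this together gives p.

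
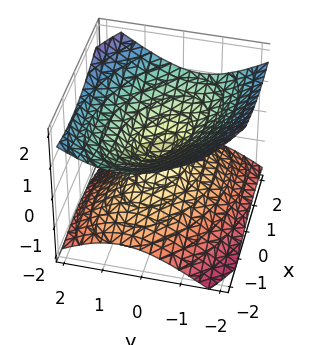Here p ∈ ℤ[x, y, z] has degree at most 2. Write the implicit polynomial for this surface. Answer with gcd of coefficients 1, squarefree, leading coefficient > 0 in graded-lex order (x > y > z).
x^2 + x*y + 2*y^2 - 3*z^2

1. There are 2 components. Treating them together as one polynomial.
2. The degree is 2 — no degree-1 surface has this shape.
3. Observable constraints: it crosses the y-axis at the gridline y = 0; it meets the z-axis at z = 0 (among the integer gridlines); it crosses the x-axis at the gridline x = 0.
4. The integer polynomial consistent with all of this is the stated p.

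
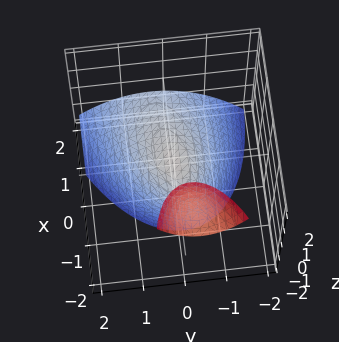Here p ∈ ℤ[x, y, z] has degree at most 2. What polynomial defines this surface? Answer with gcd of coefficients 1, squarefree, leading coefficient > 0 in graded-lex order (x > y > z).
(a) I count 2 distinct pieces.
(b) Degree: no degree-1 surface has this shape, so deg p = 2.
(c) Observable constraints: it meets the x-axis at x = 0 (among the integer gridlines); it meets the y-axis at y = 0 (among the integer gridlines); it meets the z-axis at z = 0 (among the integer gridlines).
(d) Fitting integer coefficients to these (and the overall shape) gives p.

x^2 - x*y + 3*x*z + 3*y^2 + 3*z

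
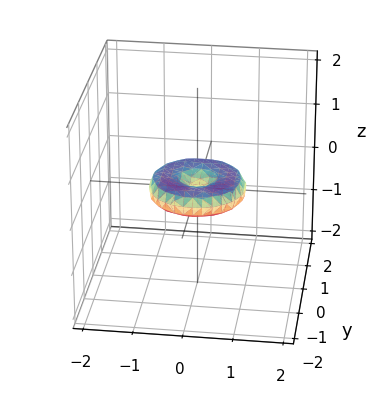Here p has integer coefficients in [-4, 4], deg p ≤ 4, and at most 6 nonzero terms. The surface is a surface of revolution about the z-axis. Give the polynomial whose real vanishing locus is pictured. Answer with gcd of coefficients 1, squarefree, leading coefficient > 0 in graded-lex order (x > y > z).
x^4 + 2*x^2*y^2 + y^4 - x^2 - y^2 + 3*z^2

1. Degree: the shape is more complex than any degree-3 surface, so deg p = 4.
2. Symmetry: the z-axis is an axis of rotation, so x and y enter only as x² + y².
3. From the visible intercepts: among the integer gridlines, it crosses the y-axis at y ∈ {-1, 0, 1}; a circular section at z = 0 has radius exactly 1.
4. Matching integer coefficients to the picture gives p. Check: (1, 0, 0) on the x-axis lies on the surface, and p(1, 0, 0) = 0. ✓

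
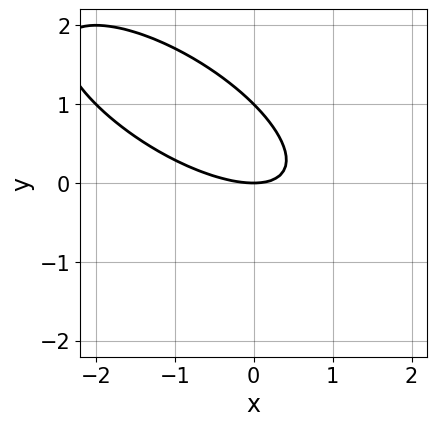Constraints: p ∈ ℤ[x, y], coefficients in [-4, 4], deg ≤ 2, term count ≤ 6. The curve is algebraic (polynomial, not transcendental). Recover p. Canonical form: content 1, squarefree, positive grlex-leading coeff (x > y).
x^2 + 2*x*y + 2*y^2 - 2*y

deg p = 2. The shape is more complex than any degree-1 curve.
Against the integer gridlines: one x-axis crossing is at x = 0; the y-axis gridline crossings are at y ∈ {0, 1}.
The integer polynomial consistent with all of this is the stated p.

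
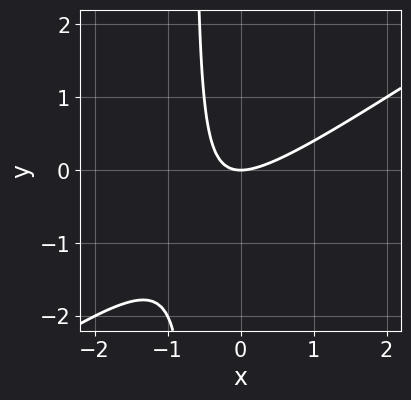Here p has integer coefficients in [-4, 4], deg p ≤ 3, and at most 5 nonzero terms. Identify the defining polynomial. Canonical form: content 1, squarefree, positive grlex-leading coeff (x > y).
2*x^2 - 3*x*y - 2*y

First, degree: the shape is more complex than any degree-1 curve, so deg p = 2.
Then, from the visible intercepts: it crosses the x-axis at the gridline x = 0; one y-axis crossing is at y = 0.
Finally, together with the visible shape, these determine p as stated.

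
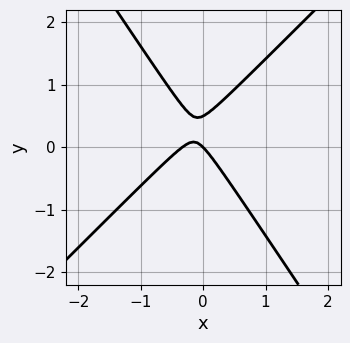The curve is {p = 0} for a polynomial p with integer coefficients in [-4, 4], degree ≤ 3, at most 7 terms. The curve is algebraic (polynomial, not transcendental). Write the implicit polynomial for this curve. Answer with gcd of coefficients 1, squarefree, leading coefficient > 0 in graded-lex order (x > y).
3*x^2 - x*y - 2*y^2 + x + y

deg p = 2. No degree-1 curve has this shape.
Checking where it meets the axes: it crosses the y-axis at the gridline y = 0; it crosses the x-axis at the gridline x = 0.
Together with the visible shape, these determine p as stated.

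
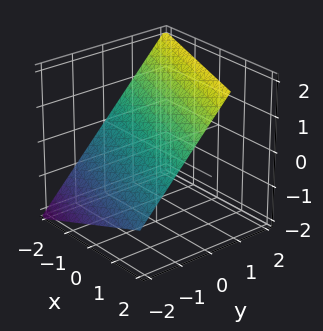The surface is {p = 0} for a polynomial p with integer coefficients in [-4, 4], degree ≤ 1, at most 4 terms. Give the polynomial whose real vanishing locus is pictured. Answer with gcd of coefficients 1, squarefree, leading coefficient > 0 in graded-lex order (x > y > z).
x + 3*y - 3*z + 2

1. The degree is 1 — every cross-section is a straight line — this is a plane.
2. Against the integer gridlines: one x-axis crossing is at x = -2.
3. These observations pin down the coefficients.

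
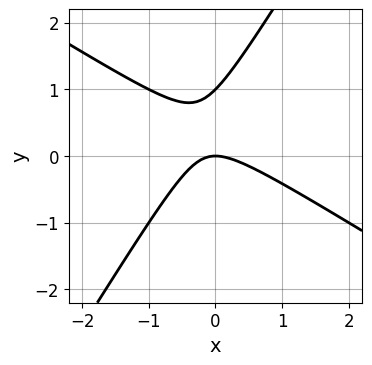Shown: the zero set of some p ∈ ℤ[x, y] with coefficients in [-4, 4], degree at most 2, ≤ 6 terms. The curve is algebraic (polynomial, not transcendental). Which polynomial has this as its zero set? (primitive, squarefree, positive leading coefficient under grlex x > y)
First, the degree is 2 — the shape is more complex than any degree-1 curve.
Next, reading off the gridlines: it crosses the x-axis at the gridline x = 0; among the integer gridlines, it crosses the y-axis at y ∈ {0, 1}.
Finally, matching integer coefficients to the picture gives p.

x^2 + x*y - y^2 + y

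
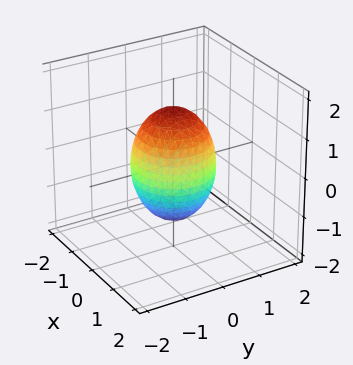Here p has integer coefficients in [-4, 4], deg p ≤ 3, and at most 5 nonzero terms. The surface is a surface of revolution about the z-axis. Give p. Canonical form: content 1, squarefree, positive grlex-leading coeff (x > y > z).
2*x^2 + 2*y^2 + z^2 - 2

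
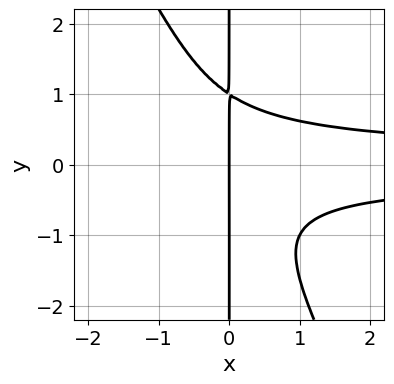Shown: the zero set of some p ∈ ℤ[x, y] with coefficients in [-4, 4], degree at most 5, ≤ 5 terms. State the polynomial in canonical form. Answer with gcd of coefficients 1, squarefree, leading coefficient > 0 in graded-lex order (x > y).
2*x^2*y^2 + x*y^3 - x

deg p = 4. The shape is more complex than any degree-3 curve.
Against the integer gridlines: every point of the y-axis in the box is on the curve; it crosses the x-axis at the gridline x = 0.
These observations pin down the coefficients.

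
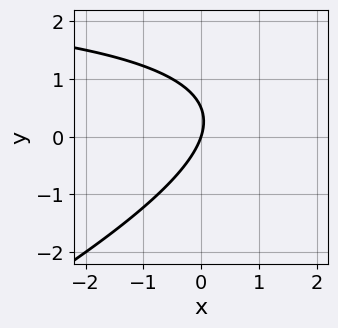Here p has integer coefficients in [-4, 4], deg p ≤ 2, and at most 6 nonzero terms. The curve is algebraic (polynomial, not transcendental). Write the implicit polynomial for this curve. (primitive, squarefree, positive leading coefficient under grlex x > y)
x*y - 2*y^2 - 3*x + y

First, deg p = 2. A generic line meets the curve in up to 2 points.
Next, checking where it meets the axes: it crosses the y-axis at the gridline y = 0; it meets the x-axis at x = 0 (among the integer gridlines).
Finally, the integer polynomial consistent with all of this is the stated p.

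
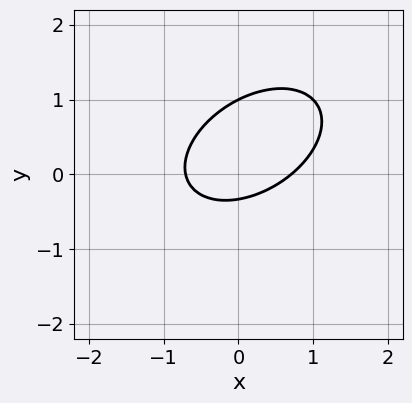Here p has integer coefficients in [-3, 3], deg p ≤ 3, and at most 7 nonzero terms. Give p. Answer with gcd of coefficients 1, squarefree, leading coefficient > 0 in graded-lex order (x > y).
(a) Degree: the shape is more complex than any degree-1 curve, so deg p = 2.
(b) From the visible intercepts: it meets the y-axis at y = 1 (among the integer gridlines).
(c) Putting this together gives p.

2*x^2 - 2*x*y + 3*y^2 - 2*y - 1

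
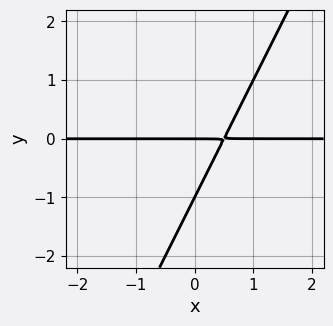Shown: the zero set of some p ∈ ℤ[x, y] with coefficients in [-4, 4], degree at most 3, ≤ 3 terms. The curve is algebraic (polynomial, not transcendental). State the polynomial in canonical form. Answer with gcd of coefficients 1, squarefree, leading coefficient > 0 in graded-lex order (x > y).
First, deg p = 2.
Then, from the axis intercepts and sections: among the integer gridlines, it crosses the y-axis at y ∈ {-1, 0}; the visible x-axis segment lies entirely on the curve.
Finally, assembling these constraints gives the stated polynomial.

2*x*y - y^2 - y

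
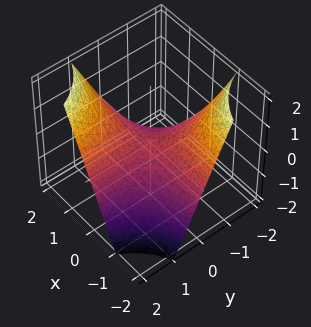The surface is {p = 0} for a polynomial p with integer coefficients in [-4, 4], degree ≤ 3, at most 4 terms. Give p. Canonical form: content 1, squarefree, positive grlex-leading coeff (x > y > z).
x*y - z

Degree: a hyperbolic paraboloid; a quadric, so deg p = 2.
Checking where it meets the axes: it crosses the z-axis at the gridline z = 0; the visible x-axis segment lies entirely on the surface; the visible y-axis segment lies entirely on the surface.
Together with the visible shape, these determine p as stated.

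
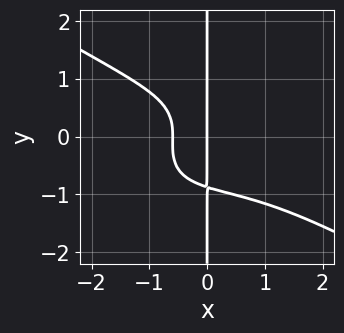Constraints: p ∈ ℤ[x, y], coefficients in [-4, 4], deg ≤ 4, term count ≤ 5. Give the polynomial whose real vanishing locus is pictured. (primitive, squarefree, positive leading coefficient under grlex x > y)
1. deg p = 4.
2. From the visible intercepts: one x-axis crossing is at x = 0; the visible y-axis segment lies entirely on the curve.
3. Putting this together gives p.

x^4 - x^2*y^2 + 3*x*y^3 + 3*x^2 + 2*x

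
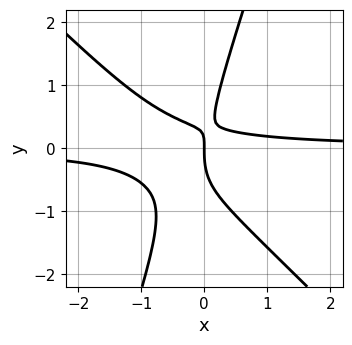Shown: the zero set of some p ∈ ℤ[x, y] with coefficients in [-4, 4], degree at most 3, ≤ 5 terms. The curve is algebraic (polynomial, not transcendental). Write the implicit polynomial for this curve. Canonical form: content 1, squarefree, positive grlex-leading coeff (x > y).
3*x^2*y + 2*x*y^2 - y^3 + 2*x*y - x

1. deg p = 3. The shape is more complex than any degree-2 curve.
2. From the axis intercepts and sections: it meets the y-axis at y = 0 (among the integer gridlines); it crosses the x-axis at the gridline x = 0.
3. Putting this together gives p.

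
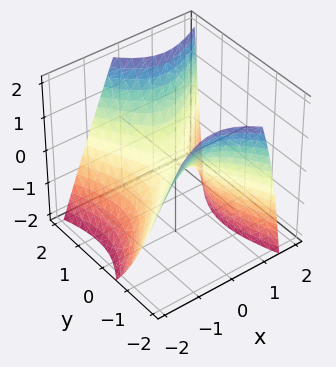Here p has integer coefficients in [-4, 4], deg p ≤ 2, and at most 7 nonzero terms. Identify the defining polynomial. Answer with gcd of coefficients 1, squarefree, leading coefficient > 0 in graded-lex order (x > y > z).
3*x^2 - 2*x*y - x*z - 2*y^2 + 3*z

(a) deg p = 2. The shape is more complex than any degree-1 surface.
(b) Reading off the gridlines: it crosses the y-axis at the gridline y = 0; it meets the z-axis at z = 0 (among the integer gridlines); it meets the x-axis at x = 0 (among the integer gridlines).
(c) Fitting integer coefficients to these (and the overall shape) gives p.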